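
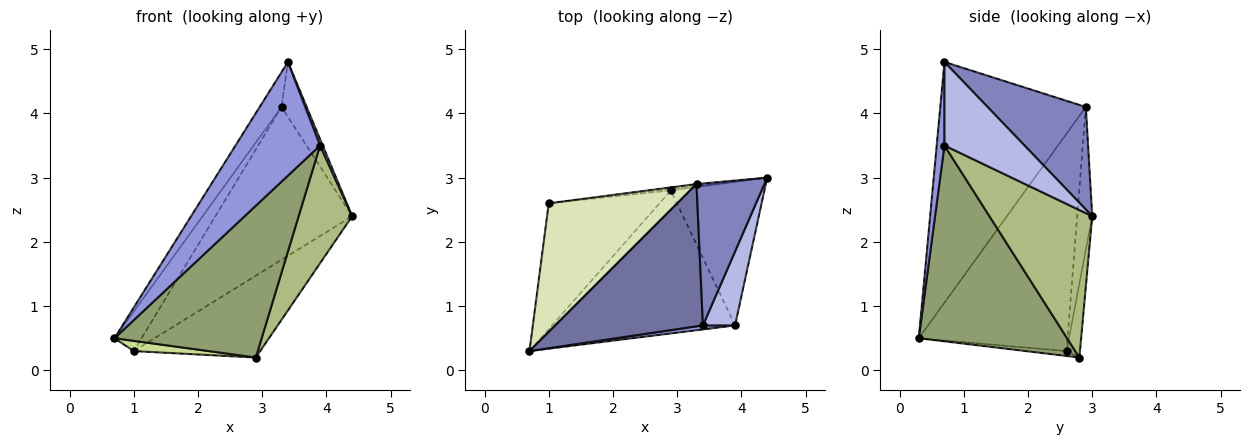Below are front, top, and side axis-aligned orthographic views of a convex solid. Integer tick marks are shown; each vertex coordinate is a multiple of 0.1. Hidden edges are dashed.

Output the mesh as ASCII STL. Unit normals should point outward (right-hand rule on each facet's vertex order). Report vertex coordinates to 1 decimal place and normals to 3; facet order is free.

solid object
 facet normal -0.845 0.127 0.519
  outer loop
   vertex 3.3 2.9 4.1
   vertex 0.7 0.3 0.5
   vertex 3.4 0.7 4.8
  endloop
 endfacet
 facet normal 0.815 0.209 0.540
  outer loop
   vertex 3.3 2.9 4.1
   vertex 3.4 0.7 4.8
   vertex 4.4 3.0 2.4
  endloop
 endfacet
 facet normal 0.091 -0.995 0.035
  outer loop
   vertex 3.9 0.7 3.5
   vertex 3.4 0.7 4.8
   vertex 0.7 0.3 0.5
  endloop
 endfacet
 facet normal 0.933 -0.031 0.359
  outer loop
   vertex 3.9 0.7 3.5
   vertex 4.4 3.0 2.4
   vertex 3.4 0.7 4.8
  endloop
 endfacet
 facet normal 0.592 -0.587 -0.553
  outer loop
   vertex 3.9 0.7 3.5
   vertex 0.7 0.3 0.5
   vertex 2.9 2.8 0.2
  endloop
 endfacet
 facet normal 0.773 -0.403 -0.490
  outer loop
   vertex 3.9 0.7 3.5
   vertex 2.9 2.8 0.2
   vertex 4.4 3.0 2.4
  endloop
 endfacet
 facet normal -0.044 -0.081 -0.996
  outer loop
   vertex 1.0 2.6 0.3
   vertex 2.9 2.8 0.2
   vertex 0.7 0.3 0.5
  endloop
 endfacet
 facet normal -0.851 0.155 0.503
  outer loop
   vertex 1.0 2.6 0.3
   vertex 0.7 0.3 0.5
   vertex 3.3 2.9 4.1
  endloop
 endfacet
 facet normal -0.106 0.994 -0.018
  outer loop
   vertex 1.0 2.6 0.3
   vertex 4.4 3.0 2.4
   vertex 2.9 2.8 0.2
  endloop
 endfacet
 facet normal -0.109 0.994 -0.012
  outer loop
   vertex 1.0 2.6 0.3
   vertex 3.3 2.9 4.1
   vertex 4.4 3.0 2.4
  endloop
 endfacet
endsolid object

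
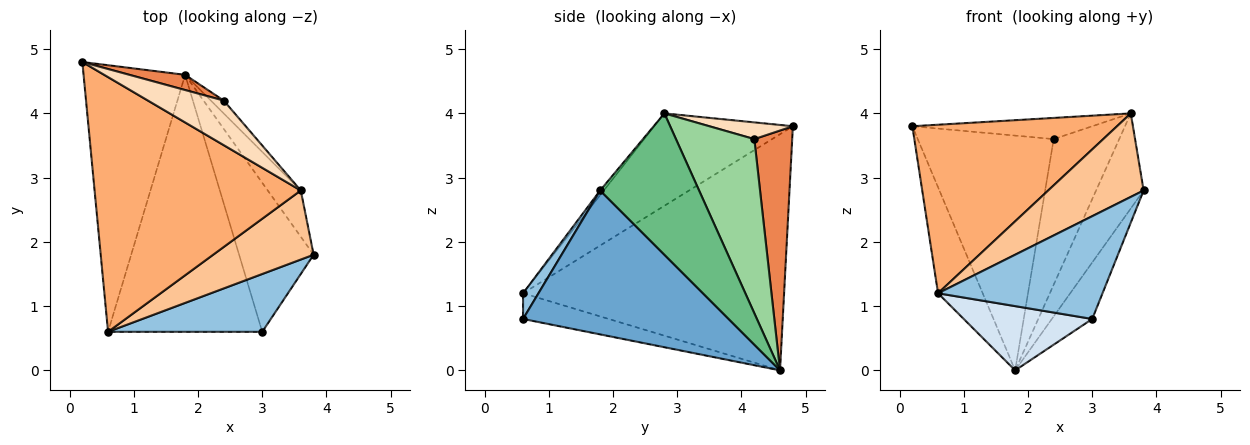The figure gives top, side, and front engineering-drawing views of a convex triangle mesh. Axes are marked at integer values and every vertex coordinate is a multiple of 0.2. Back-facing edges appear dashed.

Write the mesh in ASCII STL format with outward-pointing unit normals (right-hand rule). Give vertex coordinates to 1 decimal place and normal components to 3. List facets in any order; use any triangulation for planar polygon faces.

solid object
 facet normal 0.875 0.172 -0.453
  outer loop
   vertex 1.8 4.6 0.0
   vertex 3.8 1.8 2.8
   vertex 3.0 0.6 0.8
  endloop
 endfacet
 facet normal 0.081 -0.869 0.489
  outer loop
   vertex 0.6 0.6 1.2
   vertex 3.0 0.6 0.8
   vertex 3.8 1.8 2.8
  endloop
 endfacet
 facet normal -0.908 0.155 -0.390
  outer loop
   vertex 0.6 0.6 1.2
   vertex 0.2 4.8 3.8
   vertex 1.8 4.6 0.0
  endloop
 endfacet
 facet normal -0.160 -0.239 -0.958
  outer loop
   vertex 0.6 0.6 1.2
   vertex 1.8 4.6 0.0
   vertex 3.0 0.6 0.8
  endloop
 endfacet
 facet normal 0.268 0.961 0.062
  outer loop
   vertex 2.4 4.2 3.6
   vertex 1.8 4.6 0.0
   vertex 0.2 4.8 3.8
  endloop
 endfacet
 facet normal -0.350 -0.517 0.781
  outer loop
   vertex 3.6 2.8 4.0
   vertex 0.2 4.8 3.8
   vertex 0.6 0.6 1.2
  endloop
 endfacet
 facet normal -0.030 -0.770 0.637
  outer loop
   vertex 3.6 2.8 4.0
   vertex 0.6 0.6 1.2
   vertex 3.8 1.8 2.8
  endloop
 endfacet
 facet normal 0.195 0.420 0.886
  outer loop
   vertex 3.6 2.8 4.0
   vertex 2.4 4.2 3.6
   vertex 0.2 4.8 3.8
  endloop
 endfacet
 facet normal 0.882 0.424 -0.206
  outer loop
   vertex 3.6 2.8 4.0
   vertex 3.8 1.8 2.8
   vertex 1.8 4.6 0.0
  endloop
 endfacet
 facet normal 0.766 0.640 -0.057
  outer loop
   vertex 3.6 2.8 4.0
   vertex 1.8 4.6 0.0
   vertex 2.4 4.2 3.6
  endloop
 endfacet
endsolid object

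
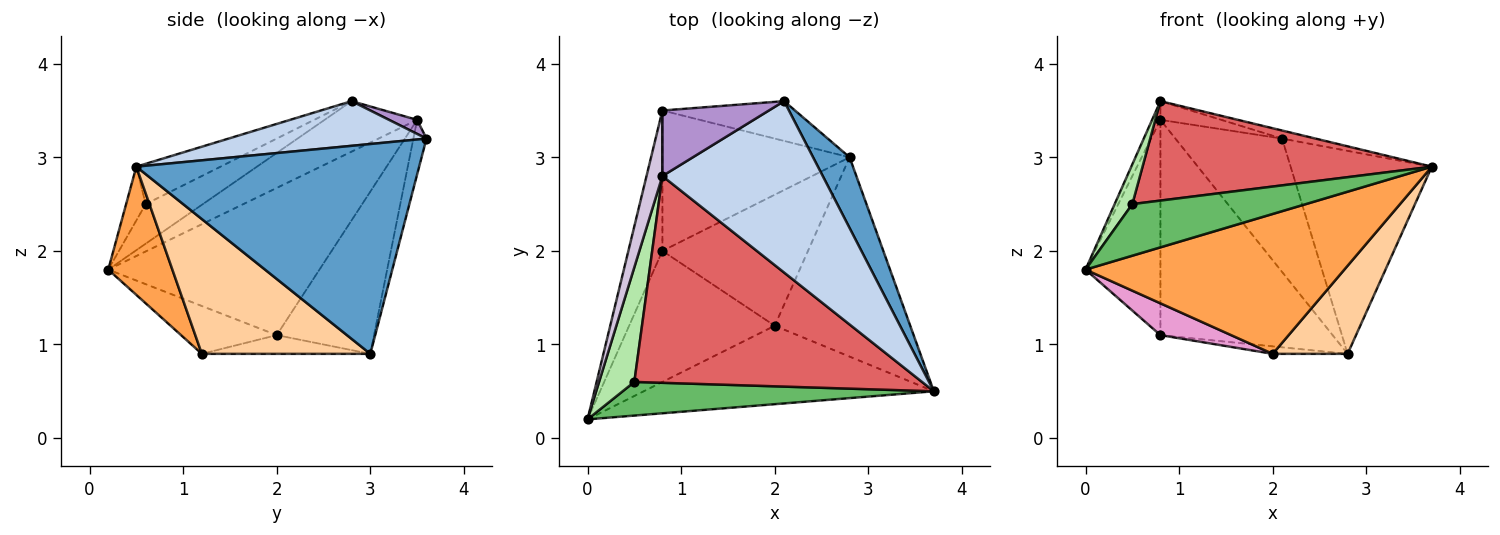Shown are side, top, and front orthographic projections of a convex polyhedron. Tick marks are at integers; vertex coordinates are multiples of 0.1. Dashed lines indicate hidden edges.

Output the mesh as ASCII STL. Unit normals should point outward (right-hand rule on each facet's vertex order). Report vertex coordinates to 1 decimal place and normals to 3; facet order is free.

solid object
 facet normal 0.884 0.441 0.154
  outer loop
   vertex 2.8 3.0 0.9
   vertex 2.1 3.6 3.2
   vertex 3.7 0.5 2.9
  endloop
 endfacet
 facet normal 0.268 0.045 0.962
  outer loop
   vertex 0.8 2.8 3.6
   vertex 3.7 0.5 2.9
   vertex 2.1 3.6 3.2
  endloop
 endfacet
 facet normal 0.211 -0.853 -0.478
  outer loop
   vertex 2.0 1.2 0.9
   vertex 3.7 0.5 2.9
   vertex 0.0 0.2 1.8
  endloop
 endfacet
 facet normal 0.673 -0.299 -0.677
  outer loop
   vertex 2.0 1.2 0.9
   vertex 2.8 3.0 0.9
   vertex 3.7 0.5 2.9
  endloop
 endfacet
 facet normal -0.094 -0.834 0.544
  outer loop
   vertex 0.5 0.6 2.5
   vertex 0.0 0.2 1.8
   vertex 3.7 0.5 2.9
  endloop
 endfacet
 facet normal -0.728 -0.225 0.648
  outer loop
   vertex 0.5 0.6 2.5
   vertex 0.8 2.8 3.6
   vertex 0.0 0.2 1.8
  endloop
 endfacet
 facet normal -0.125 -0.430 0.894
  outer loop
   vertex 0.5 0.6 2.5
   vertex 3.7 0.5 2.9
   vertex 0.8 2.8 3.6
  endloop
 endfacet
 facet normal -0.117 0.952 -0.284
  outer loop
   vertex 0.8 3.5 3.4
   vertex 2.1 3.6 3.2
   vertex 2.8 3.0 0.9
  endloop
 endfacet
 facet normal 0.126 0.273 0.954
  outer loop
   vertex 0.8 3.5 3.4
   vertex 0.8 2.8 3.6
   vertex 2.1 3.6 3.2
  endloop
 endfacet
 facet normal -0.950 0.085 0.299
  outer loop
   vertex 0.8 3.5 3.4
   vertex 0.0 0.2 1.8
   vertex 0.8 2.8 3.6
  endloop
 endfacet
 facet normal -0.921 0.326 -0.213
  outer loop
   vertex 0.8 2.0 1.1
   vertex 0.0 0.2 1.8
   vertex 0.8 3.5 3.4
  endloop
 endfacet
 facet normal -0.428 0.757 -0.494
  outer loop
   vertex 0.8 2.0 1.1
   vertex 0.8 3.5 3.4
   vertex 2.8 3.0 0.9
  endloop
 endfacet
 facet normal -0.304 -0.225 -0.926
  outer loop
   vertex 0.8 2.0 1.1
   vertex 2.0 1.2 0.9
   vertex 0.0 0.2 1.8
  endloop
 endfacet
 facet normal -0.127 0.057 -0.990
  outer loop
   vertex 0.8 2.0 1.1
   vertex 2.8 3.0 0.9
   vertex 2.0 1.2 0.9
  endloop
 endfacet
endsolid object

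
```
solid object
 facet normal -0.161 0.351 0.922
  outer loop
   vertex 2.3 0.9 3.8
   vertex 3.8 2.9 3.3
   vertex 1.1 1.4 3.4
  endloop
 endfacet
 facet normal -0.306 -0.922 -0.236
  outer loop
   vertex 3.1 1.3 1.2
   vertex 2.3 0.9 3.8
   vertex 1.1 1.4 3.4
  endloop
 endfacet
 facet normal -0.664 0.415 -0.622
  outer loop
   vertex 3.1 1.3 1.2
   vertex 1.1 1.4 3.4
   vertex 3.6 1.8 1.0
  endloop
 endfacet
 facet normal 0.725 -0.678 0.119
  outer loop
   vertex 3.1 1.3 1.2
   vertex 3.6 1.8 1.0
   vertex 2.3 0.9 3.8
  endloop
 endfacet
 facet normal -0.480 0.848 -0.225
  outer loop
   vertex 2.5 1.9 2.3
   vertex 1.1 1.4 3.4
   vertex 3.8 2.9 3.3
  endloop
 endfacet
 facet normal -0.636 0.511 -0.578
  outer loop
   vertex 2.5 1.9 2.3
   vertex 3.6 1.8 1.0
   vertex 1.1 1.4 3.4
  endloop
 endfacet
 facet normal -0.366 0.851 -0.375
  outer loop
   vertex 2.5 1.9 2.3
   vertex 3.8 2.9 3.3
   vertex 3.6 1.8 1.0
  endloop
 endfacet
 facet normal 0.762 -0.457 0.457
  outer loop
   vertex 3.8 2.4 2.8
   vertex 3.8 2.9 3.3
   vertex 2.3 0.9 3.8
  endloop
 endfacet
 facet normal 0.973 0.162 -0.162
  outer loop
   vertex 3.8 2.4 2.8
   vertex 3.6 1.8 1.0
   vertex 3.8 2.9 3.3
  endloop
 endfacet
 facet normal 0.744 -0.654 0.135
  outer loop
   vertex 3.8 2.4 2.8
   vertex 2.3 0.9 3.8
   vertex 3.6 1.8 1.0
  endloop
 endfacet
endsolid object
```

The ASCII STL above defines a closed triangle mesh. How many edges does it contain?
15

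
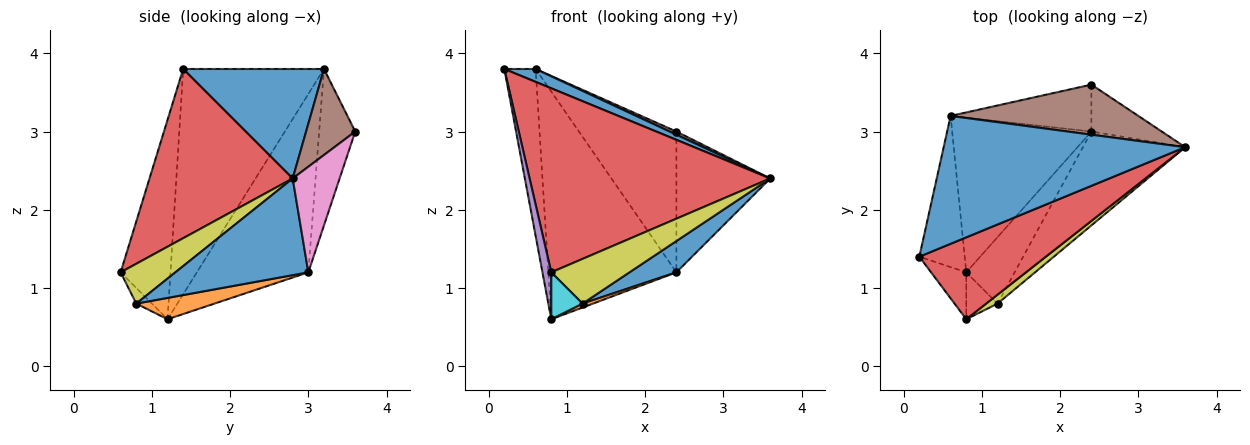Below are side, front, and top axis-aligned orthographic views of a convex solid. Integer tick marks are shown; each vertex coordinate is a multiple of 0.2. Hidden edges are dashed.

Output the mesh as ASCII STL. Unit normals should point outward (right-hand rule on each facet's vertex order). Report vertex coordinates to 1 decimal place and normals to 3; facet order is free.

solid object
 facet normal 0.411 -0.091 0.907
  outer loop
   vertex 0.6 3.2 3.8
   vertex 0.2 1.4 3.8
   vertex 3.6 2.8 2.4
  endloop
 endfacet
 facet normal -0.958 0.213 -0.193
  outer loop
   vertex 0.8 1.2 0.6
   vertex 0.2 1.4 3.8
   vertex 0.6 3.2 3.8
  endloop
 endfacet
 facet normal -0.584 0.671 -0.456
  outer loop
   vertex 2.4 3.0 1.2
   vertex 0.8 1.2 0.6
   vertex 0.6 3.2 3.8
  endloop
 endfacet
 facet normal 0.478 -0.803 0.357
  outer loop
   vertex 0.8 0.6 1.2
   vertex 3.6 2.8 2.4
   vertex 0.2 1.4 3.8
  endloop
 endfacet
 facet normal -0.970 -0.171 -0.171
  outer loop
   vertex 0.8 0.6 1.2
   vertex 0.2 1.4 3.8
   vertex 0.8 1.2 0.6
  endloop
 endfacet
 facet normal 0.416 -0.057 0.908
  outer loop
   vertex 2.4 3.6 3.0
   vertex 0.6 3.2 3.8
   vertex 3.6 2.8 2.4
  endloop
 endfacet
 facet normal 0.429 0.857 -0.286
  outer loop
   vertex 2.4 3.6 3.0
   vertex 3.6 2.8 2.4
   vertex 2.4 3.0 1.2
  endloop
 endfacet
 facet normal -0.331 0.895 -0.298
  outer loop
   vertex 2.4 3.6 3.0
   vertex 2.4 3.0 1.2
   vertex 0.6 3.2 3.8
  endloop
 endfacet
 facet normal 0.566 -0.808 0.162
  outer loop
   vertex 1.2 0.8 0.8
   vertex 3.6 2.8 2.4
   vertex 0.8 0.6 1.2
  endloop
 endfacet
 facet normal -0.333 -0.667 -0.667
  outer loop
   vertex 1.2 0.8 0.8
   vertex 0.8 0.6 1.2
   vertex 0.8 1.2 0.6
  endloop
 endfacet
 facet normal 0.667 -0.236 -0.707
  outer loop
   vertex 1.2 0.8 0.8
   vertex 2.4 3.0 1.2
   vertex 3.6 2.8 2.4
  endloop
 endfacet
 facet normal 0.403 -0.054 -0.914
  outer loop
   vertex 1.2 0.8 0.8
   vertex 0.8 1.2 0.6
   vertex 2.4 3.0 1.2
  endloop
 endfacet
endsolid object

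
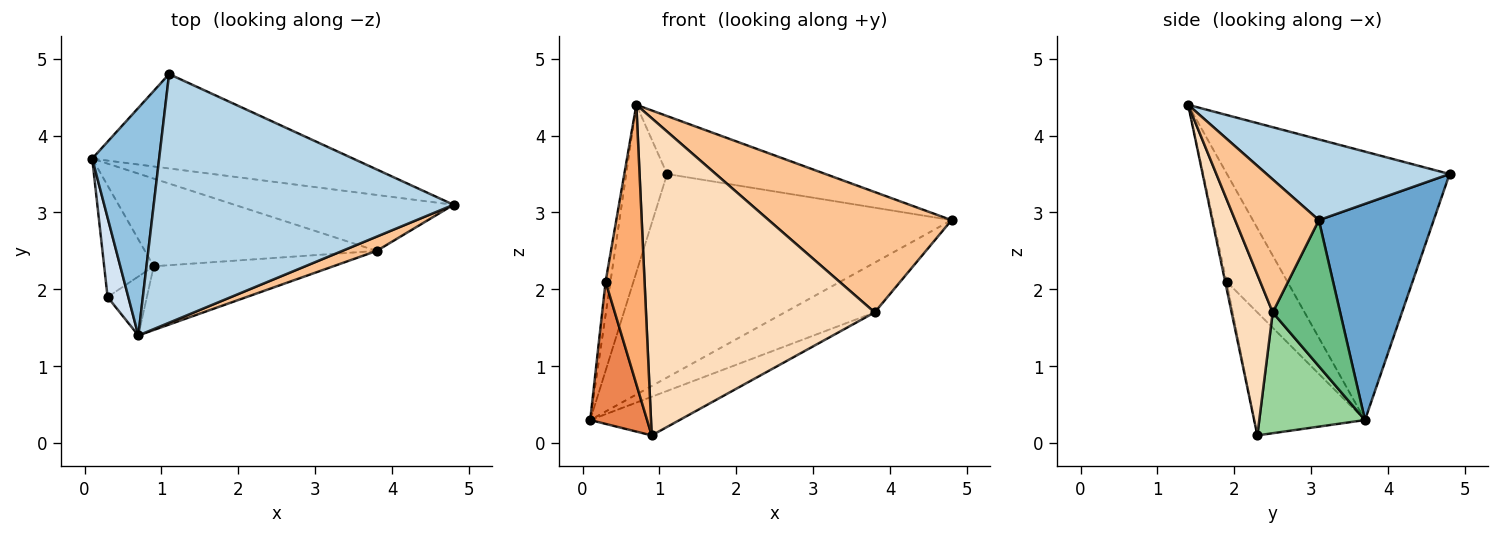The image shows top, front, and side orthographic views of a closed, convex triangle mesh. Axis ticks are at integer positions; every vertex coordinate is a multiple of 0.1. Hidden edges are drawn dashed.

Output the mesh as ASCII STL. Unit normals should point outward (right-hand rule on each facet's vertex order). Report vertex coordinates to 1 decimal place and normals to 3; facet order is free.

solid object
 facet normal 0.329 0.857 -0.397
  outer loop
   vertex 1.1 4.8 3.5
   vertex 4.8 3.1 2.9
   vertex 0.1 3.7 0.3
  endloop
 endfacet
 facet normal -0.955 0.175 0.238
  outer loop
   vertex 1.1 4.8 3.5
   vertex 0.1 3.7 0.3
   vertex 0.7 1.4 4.4
  endloop
 endfacet
 facet normal 0.254 0.220 0.942
  outer loop
   vertex 1.1 4.8 3.5
   vertex 0.7 1.4 4.4
   vertex 4.8 3.1 2.9
  endloop
 endfacet
 facet normal -0.979 0.079 0.187
  outer loop
   vertex 0.3 1.9 2.1
   vertex 0.7 1.4 4.4
   vertex 0.1 3.7 0.3
  endloop
 endfacet
 facet normal -0.837 -0.430 -0.337
  outer loop
   vertex 0.3 1.9 2.1
   vertex 0.1 3.7 0.3
   vertex 0.9 2.3 0.1
  endloop
 endfacet
 facet normal -0.036 -0.978 -0.206
  outer loop
   vertex 0.3 1.9 2.1
   vertex 0.9 2.3 0.1
   vertex 0.7 1.4 4.4
  endloop
 endfacet
 facet normal 0.414 -0.904 0.107
  outer loop
   vertex 3.8 2.5 1.7
   vertex 4.8 3.1 2.9
   vertex 0.7 1.4 4.4
  endloop
 endfacet
 facet normal 0.174 -0.966 -0.194
  outer loop
   vertex 3.8 2.5 1.7
   vertex 0.7 1.4 4.4
   vertex 0.9 2.3 0.1
  endloop
 endfacet
 facet normal 0.446 0.595 -0.669
  outer loop
   vertex 3.8 2.5 1.7
   vertex 0.1 3.7 0.3
   vertex 4.8 3.1 2.9
  endloop
 endfacet
 facet normal 0.431 0.364 -0.826
  outer loop
   vertex 3.8 2.5 1.7
   vertex 0.9 2.3 0.1
   vertex 0.1 3.7 0.3
  endloop
 endfacet
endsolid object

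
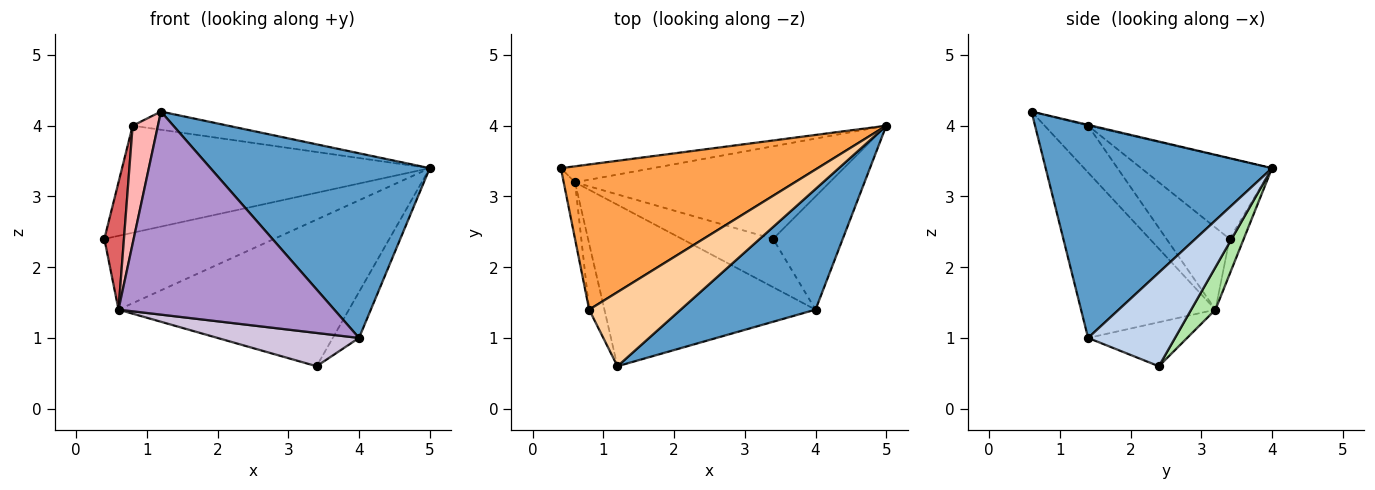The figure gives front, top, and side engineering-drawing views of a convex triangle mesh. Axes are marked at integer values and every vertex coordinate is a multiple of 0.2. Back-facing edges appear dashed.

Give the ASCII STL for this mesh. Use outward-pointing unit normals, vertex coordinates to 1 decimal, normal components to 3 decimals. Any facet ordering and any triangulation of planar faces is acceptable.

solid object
 facet normal 0.654 -0.633 0.414
  outer loop
   vertex 4.0 1.4 1.0
   vertex 5.0 4.0 3.4
   vertex 1.2 0.6 4.2
  endloop
 endfacet
 facet normal 0.780 0.236 -0.580
  outer loop
   vertex 4.0 1.4 1.0
   vertex 3.4 2.4 0.6
   vertex 5.0 4.0 3.4
  endloop
 endfacet
 facet normal -0.245 0.575 0.780
  outer loop
   vertex 0.8 1.4 4.0
   vertex 5.0 4.0 3.4
   vertex 0.4 3.4 2.4
  endloop
 endfacet
 facet normal -0.009 0.238 0.971
  outer loop
   vertex 0.8 1.4 4.0
   vertex 1.2 0.6 4.2
   vertex 5.0 4.0 3.4
  endloop
 endfacet
 facet normal -0.081 0.974 -0.211
  outer loop
   vertex 0.6 3.2 1.4
   vertex 0.4 3.4 2.4
   vertex 5.0 4.0 3.4
  endloop
 endfacet
 facet normal 0.089 0.842 -0.532
  outer loop
   vertex 0.6 3.2 1.4
   vertex 5.0 4.0 3.4
   vertex 3.4 2.4 0.6
  endloop
 endfacet
 facet normal -0.947 -0.294 -0.131
  outer loop
   vertex 0.6 3.2 1.4
   vertex 0.8 1.4 4.0
   vertex 0.4 3.4 2.4
  endloop
 endfacet
 facet normal -0.832 -0.484 -0.271
  outer loop
   vertex 0.6 3.2 1.4
   vertex 1.2 0.6 4.2
   vertex 0.8 1.4 4.0
  endloop
 endfacet
 facet normal -0.438 -0.704 -0.559
  outer loop
   vertex 0.6 3.2 1.4
   vertex 4.0 1.4 1.0
   vertex 1.2 0.6 4.2
  endloop
 endfacet
 facet normal -0.369 -0.528 -0.765
  outer loop
   vertex 0.6 3.2 1.4
   vertex 3.4 2.4 0.6
   vertex 4.0 1.4 1.0
  endloop
 endfacet
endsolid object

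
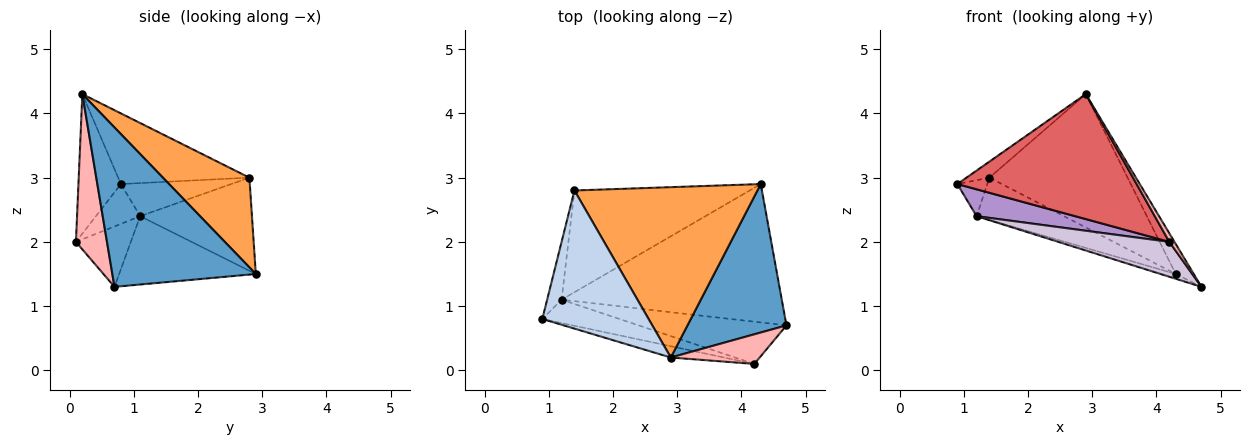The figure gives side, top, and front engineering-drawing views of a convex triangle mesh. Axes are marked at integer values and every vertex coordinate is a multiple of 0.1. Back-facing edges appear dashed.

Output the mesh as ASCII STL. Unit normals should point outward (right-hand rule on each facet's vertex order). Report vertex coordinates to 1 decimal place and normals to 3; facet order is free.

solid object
 facet normal 0.845 0.106 0.525
  outer loop
   vertex 2.9 0.2 4.3
   vertex 4.7 0.7 1.3
   vertex 4.3 2.9 1.5
  endloop
 endfacet
 facet normal -0.551 0.096 0.829
  outer loop
   vertex 1.4 2.8 3.0
   vertex 0.9 0.8 2.9
   vertex 2.9 0.2 4.3
  endloop
 endfacet
 facet normal 0.360 0.575 0.735
  outer loop
   vertex 1.4 2.8 3.0
   vertex 2.9 0.2 4.3
   vertex 4.3 2.9 1.5
  endloop
 endfacet
 facet normal -0.296 0.033 -0.955
  outer loop
   vertex 1.2 1.1 2.4
   vertex 4.3 2.9 1.5
   vertex 4.7 0.7 1.3
  endloop
 endfacet
 facet normal -0.889 0.242 -0.388
  outer loop
   vertex 1.2 1.1 2.4
   vertex 0.9 0.8 2.9
   vertex 1.4 2.8 3.0
  endloop
 endfacet
 facet normal -0.441 0.344 -0.829
  outer loop
   vertex 1.2 1.1 2.4
   vertex 1.4 2.8 3.0
   vertex 4.3 2.9 1.5
  endloop
 endfacet
 facet normal -0.230 -0.969 -0.088
  outer loop
   vertex 4.2 0.1 2.0
   vertex 2.9 0.2 4.3
   vertex 0.9 0.8 2.9
  endloop
 endfacet
 facet normal 0.859 -0.142 0.492
  outer loop
   vertex 4.2 0.1 2.0
   vertex 4.7 0.7 1.3
   vertex 2.9 0.2 4.3
  endloop
 endfacet
 facet normal -0.321 -0.715 -0.621
  outer loop
   vertex 4.2 0.1 2.0
   vertex 0.9 0.8 2.9
   vertex 1.2 1.1 2.4
  endloop
 endfacet
 facet normal -0.301 -0.607 -0.735
  outer loop
   vertex 4.2 0.1 2.0
   vertex 1.2 1.1 2.4
   vertex 4.7 0.7 1.3
  endloop
 endfacet
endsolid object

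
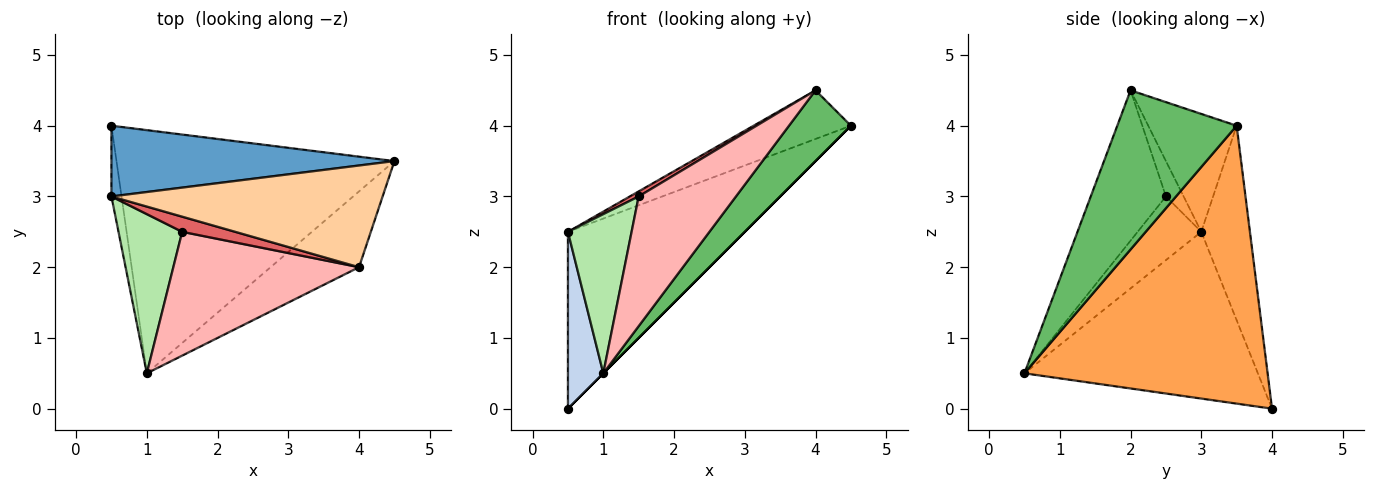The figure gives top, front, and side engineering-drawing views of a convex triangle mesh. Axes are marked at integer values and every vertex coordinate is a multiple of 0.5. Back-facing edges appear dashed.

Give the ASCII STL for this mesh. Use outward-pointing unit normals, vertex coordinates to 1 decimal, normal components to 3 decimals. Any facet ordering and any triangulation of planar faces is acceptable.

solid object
 facet normal -0.247 0.900 0.360
  outer loop
   vertex 0.5 4.0 0.0
   vertex 0.5 3.0 2.5
   vertex 4.5 3.5 4.0
  endloop
 endfacet
 facet normal -0.987 -0.150 -0.060
  outer loop
   vertex 0.5 4.0 0.0
   vertex 1.0 0.5 0.5
   vertex 0.5 3.0 2.5
  endloop
 endfacet
 facet normal 0.707 0.000 -0.707
  outer loop
   vertex 0.5 4.0 0.0
   vertex 4.5 3.5 4.0
   vertex 1.0 0.5 0.5
  endloop
 endfacet
 facet normal -0.365 0.402 0.840
  outer loop
   vertex 4.0 2.0 4.5
   vertex 4.5 3.5 4.0
   vertex 0.5 3.0 2.5
  endloop
 endfacet
 facet normal 0.796 -0.413 -0.442
  outer loop
   vertex 4.0 2.0 4.5
   vertex 1.0 0.5 0.5
   vertex 4.5 3.5 4.0
  endloop
 endfacet
 facet normal -0.577 -0.577 0.577
  outer loop
   vertex 1.5 2.5 3.0
   vertex 0.5 3.0 2.5
   vertex 1.0 0.5 0.5
  endloop
 endfacet
 facet normal -0.535 -0.267 0.802
  outer loop
   vertex 1.5 2.5 3.0
   vertex 4.0 2.0 4.5
   vertex 0.5 3.0 2.5
  endloop
 endfacet
 facet normal -0.488 -0.631 0.603
  outer loop
   vertex 1.5 2.5 3.0
   vertex 1.0 0.5 0.5
   vertex 4.0 2.0 4.5
  endloop
 endfacet
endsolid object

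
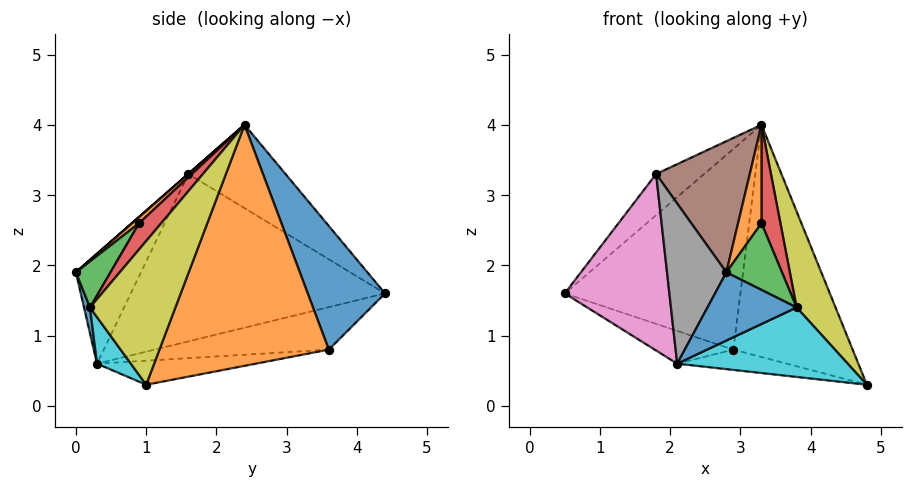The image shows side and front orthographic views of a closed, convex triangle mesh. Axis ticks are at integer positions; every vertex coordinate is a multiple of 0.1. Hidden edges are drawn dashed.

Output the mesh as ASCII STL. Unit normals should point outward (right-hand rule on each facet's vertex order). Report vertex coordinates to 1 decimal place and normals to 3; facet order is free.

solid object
 facet normal 0.387 0.878 0.281
  outer loop
   vertex 2.9 3.6 0.8
   vertex 0.5 4.4 1.6
   vertex 3.3 2.4 4.0
  endloop
 endfacet
 facet normal 0.812 0.572 0.113
  outer loop
   vertex 2.9 3.6 0.8
   vertex 3.3 2.4 4.0
   vertex 4.8 1.0 0.3
  endloop
 endfacet
 facet normal -0.276 0.125 -0.953
  outer loop
   vertex 2.9 3.6 0.8
   vertex 2.1 0.3 0.6
   vertex 0.5 4.4 1.6
  endloop
 endfacet
 facet normal -0.134 0.092 -0.987
  outer loop
   vertex 2.9 3.6 0.8
   vertex 4.8 1.0 0.3
   vertex 2.1 0.3 0.6
  endloop
 endfacet
 facet normal -0.517 0.256 0.817
  outer loop
   vertex 1.8 1.6 3.3
   vertex 3.3 2.4 4.0
   vertex 0.5 4.4 1.6
  endloop
 endfacet
 facet normal 0.000 -0.659 0.753
  outer loop
   vertex 1.8 1.6 3.3
   vertex 2.8 0.0 1.9
   vertex 3.3 2.4 4.0
  endloop
 endfacet
 facet normal -0.922 -0.379 0.080
  outer loop
   vertex 1.8 1.6 3.3
   vertex 0.5 4.4 1.6
   vertex 2.1 0.3 0.6
  endloop
 endfacet
 facet normal -0.718 -0.655 0.236
  outer loop
   vertex 1.8 1.6 3.3
   vertex 2.1 0.3 0.6
   vertex 2.8 0.0 1.9
  endloop
 endfacet
 facet normal 0.805 -0.367 0.465
  outer loop
   vertex 3.8 0.2 1.4
   vertex 4.8 1.0 0.3
   vertex 3.3 2.4 4.0
  endloop
 endfacet
 facet normal 0.172 -0.864 -0.473
  outer loop
   vertex 3.8 0.2 1.4
   vertex 2.1 0.3 0.6
   vertex 4.8 1.0 0.3
  endloop
 endfacet
 facet normal 0.064 -0.964 -0.257
  outer loop
   vertex 3.8 0.2 1.4
   vertex 2.8 0.0 1.9
   vertex 2.1 0.3 0.6
  endloop
 endfacet
 facet normal 0.201 -0.668 0.716
  outer loop
   vertex 3.3 0.9 2.6
   vertex 3.3 2.4 4.0
   vertex 2.8 0.0 1.9
  endloop
 endfacet
 facet normal 0.429 -0.691 0.582
  outer loop
   vertex 3.3 0.9 2.6
   vertex 2.8 0.0 1.9
   vertex 3.8 0.2 1.4
  endloop
 endfacet
 facet normal 0.624 -0.533 0.571
  outer loop
   vertex 3.3 0.9 2.6
   vertex 3.8 0.2 1.4
   vertex 3.3 2.4 4.0
  endloop
 endfacet
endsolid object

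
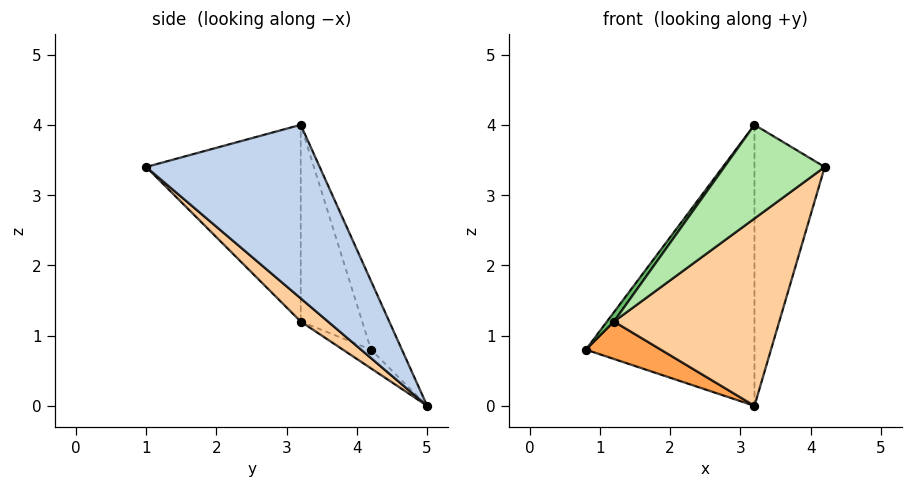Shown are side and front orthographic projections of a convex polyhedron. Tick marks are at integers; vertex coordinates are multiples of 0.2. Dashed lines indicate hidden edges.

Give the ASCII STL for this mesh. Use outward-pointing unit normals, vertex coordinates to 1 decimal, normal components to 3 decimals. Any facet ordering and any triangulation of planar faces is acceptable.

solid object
 facet normal -0.165 0.899 0.405
  outer loop
   vertex 3.2 3.2 4.0
   vertex 3.2 5.0 0.0
   vertex 0.8 4.2 0.8
  endloop
 endfacet
 facet normal 0.914 0.370 0.167
  outer loop
   vertex 3.2 3.2 4.0
   vertex 4.2 1.0 3.4
   vertex 3.2 5.0 0.0
  endloop
 endfacet
 facet normal -0.158 -0.420 -0.894
  outer loop
   vertex 1.2 3.2 1.2
   vertex 0.8 4.2 0.8
   vertex 3.2 5.0 0.0
  endloop
 endfacet
 facet normal 0.104 -0.629 -0.770
  outer loop
   vertex 1.2 3.2 1.2
   vertex 3.2 5.0 0.0
   vertex 4.2 1.0 3.4
  endloop
 endfacet
 facet normal -0.810 -0.093 0.579
  outer loop
   vertex 1.2 3.2 1.2
   vertex 3.2 3.2 4.0
   vertex 0.8 4.2 0.8
  endloop
 endfacet
 facet normal -0.719 -0.467 0.514
  outer loop
   vertex 1.2 3.2 1.2
   vertex 4.2 1.0 3.4
   vertex 3.2 3.2 4.0
  endloop
 endfacet
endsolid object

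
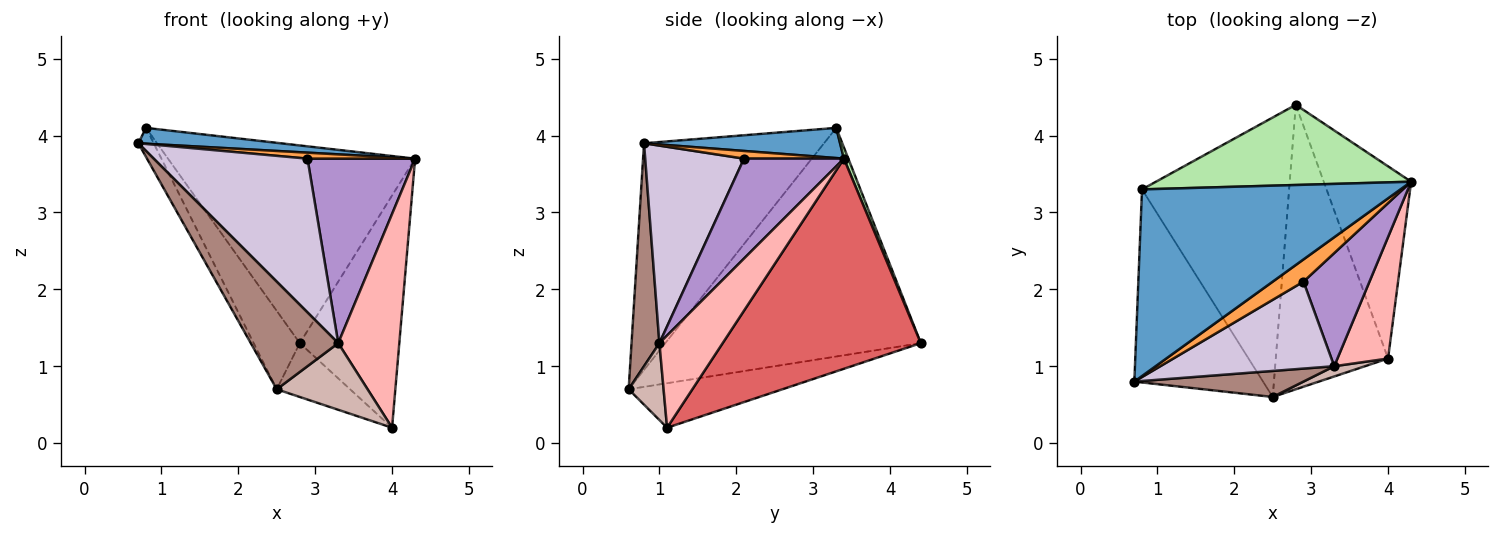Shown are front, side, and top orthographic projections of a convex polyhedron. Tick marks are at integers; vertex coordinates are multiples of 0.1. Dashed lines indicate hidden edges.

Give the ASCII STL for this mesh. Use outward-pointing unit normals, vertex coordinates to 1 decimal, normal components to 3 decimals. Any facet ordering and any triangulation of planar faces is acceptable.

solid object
 facet normal 0.116 -0.084 0.990
  outer loop
   vertex 0.8 3.3 4.1
   vertex 0.7 0.8 3.9
   vertex 4.3 3.4 3.7
  endloop
 endfacet
 facet normal -0.867 0.074 -0.492
  outer loop
   vertex 2.5 0.6 0.7
   vertex 0.7 0.8 3.9
   vertex 0.8 3.3 4.1
  endloop
 endfacet
 facet normal 0.235 -0.253 0.939
  outer loop
   vertex 2.9 2.1 3.7
   vertex 4.3 3.4 3.7
   vertex 0.7 0.8 3.9
  endloop
 endfacet
 facet normal -0.831 0.150 -0.535
  outer loop
   vertex 2.8 4.4 1.3
   vertex 2.5 0.6 0.7
   vertex 0.8 3.3 4.1
  endloop
 endfacet
 facet normal -0.363 0.173 -0.916
  outer loop
   vertex 2.8 4.4 1.3
   vertex 4.0 1.1 0.2
   vertex 2.5 0.6 0.7
  endloop
 endfacet
 facet normal 0.016 0.927 0.376
  outer loop
   vertex 2.8 4.4 1.3
   vertex 0.8 3.3 4.1
   vertex 4.3 3.4 3.7
  endloop
 endfacet
 facet normal 0.838 0.421 -0.348
  outer loop
   vertex 2.8 4.4 1.3
   vertex 4.3 3.4 3.7
   vertex 4.0 1.1 0.2
  endloop
 endfacet
 facet normal 0.669 -0.646 0.367
  outer loop
   vertex 3.3 1.0 1.3
   vertex 4.0 1.1 0.2
   vertex 4.3 3.4 3.7
  endloop
 endfacet
 facet normal 0.621 -0.668 0.410
  outer loop
   vertex 3.3 1.0 1.3
   vertex 4.3 3.4 3.7
   vertex 2.9 2.1 3.7
  endloop
 endfacet
 facet normal 0.488 -0.760 0.430
  outer loop
   vertex 3.3 1.0 1.3
   vertex 2.9 2.1 3.7
   vertex 0.7 0.8 3.9
  endloop
 endfacet
 facet normal 0.296 -0.928 0.224
  outer loop
   vertex 3.3 1.0 1.3
   vertex 0.7 0.8 3.9
   vertex 2.5 0.6 0.7
  endloop
 endfacet
 facet normal 0.355 -0.924 0.142
  outer loop
   vertex 3.3 1.0 1.3
   vertex 2.5 0.6 0.7
   vertex 4.0 1.1 0.2
  endloop
 endfacet
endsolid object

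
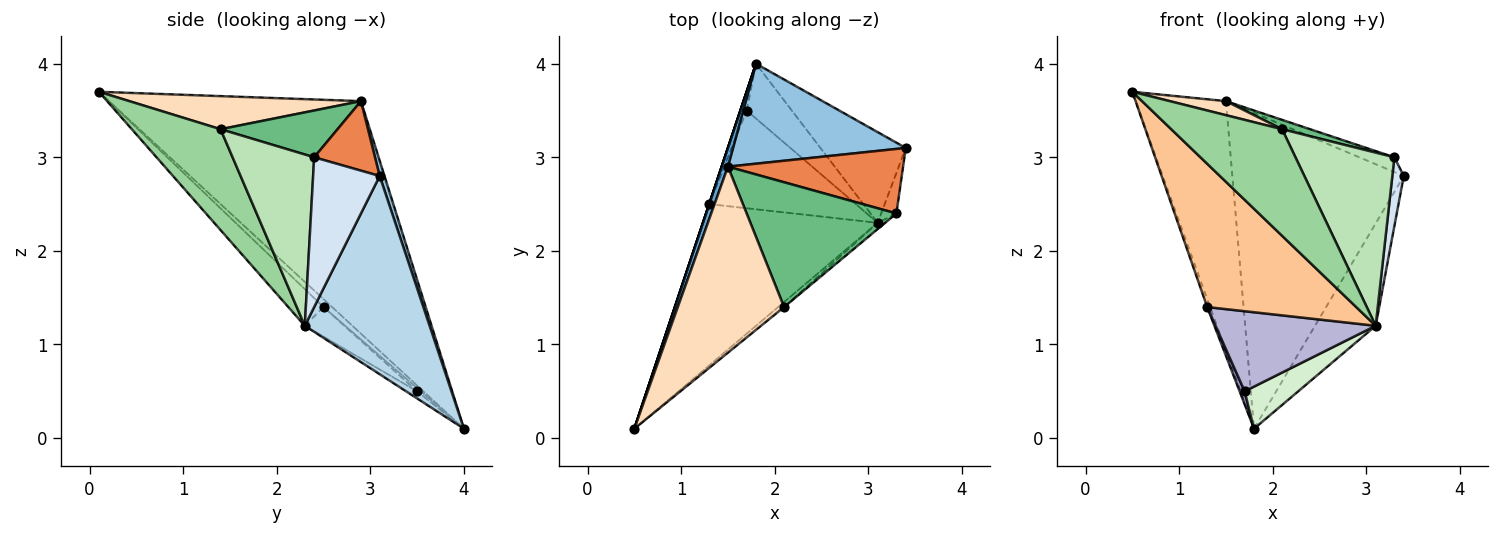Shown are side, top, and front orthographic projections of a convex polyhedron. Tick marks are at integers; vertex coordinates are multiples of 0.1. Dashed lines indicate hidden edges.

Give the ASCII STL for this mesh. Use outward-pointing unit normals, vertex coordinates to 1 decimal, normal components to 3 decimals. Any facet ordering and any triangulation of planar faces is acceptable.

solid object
 facet normal -0.941 0.337 0.025
  outer loop
   vertex 1.5 2.9 3.6
   vertex 1.8 4.0 0.1
   vertex 0.5 0.1 3.7
  endloop
 endfacet
 facet normal 0.027 0.953 0.302
  outer loop
   vertex 1.5 2.9 3.6
   vertex 3.4 3.1 2.8
   vertex 1.8 4.0 0.1
  endloop
 endfacet
 facet normal 0.839 0.408 -0.361
  outer loop
   vertex 3.1 2.3 1.2
   vertex 1.8 4.0 0.1
   vertex 3.4 3.1 2.8
  endloop
 endfacet
 facet normal 0.981 -0.169 -0.100
  outer loop
   vertex 3.3 2.4 3.0
   vertex 3.1 2.3 1.2
   vertex 3.4 3.1 2.8
  endloop
 endfacet
 facet normal 0.361 0.208 0.909
  outer loop
   vertex 3.3 2.4 3.0
   vertex 3.4 3.1 2.8
   vertex 1.5 2.9 3.6
  endloop
 endfacet
 facet normal -0.949 0.316 0.000
  outer loop
   vertex 1.3 2.5 1.4
   vertex 0.5 0.1 3.7
   vertex 1.8 4.0 0.1
  endloop
 endfacet
 facet normal -0.155 -0.656 -0.739
  outer loop
   vertex 1.3 2.5 1.4
   vertex 3.1 2.3 1.2
   vertex 0.5 0.1 3.7
  endloop
 endfacet
 facet normal 0.296 -0.072 0.952
  outer loop
   vertex 2.1 1.4 3.3
   vertex 1.5 2.9 3.6
   vertex 0.5 0.1 3.7
  endloop
 endfacet
 facet normal 0.298 -0.071 0.952
  outer loop
   vertex 2.1 1.4 3.3
   vertex 3.3 2.4 3.0
   vertex 1.5 2.9 3.6
  endloop
 endfacet
 facet normal 0.625 -0.780 -0.037
  outer loop
   vertex 2.1 1.4 3.3
   vertex 0.5 0.1 3.7
   vertex 3.1 2.3 1.2
  endloop
 endfacet
 facet normal 0.636 -0.771 -0.028
  outer loop
   vertex 2.1 1.4 3.3
   vertex 3.1 2.3 1.2
   vertex 3.3 2.4 3.0
  endloop
 endfacet
 facet normal -0.125 -0.604 -0.787
  outer loop
   vertex 1.7 3.5 0.5
   vertex 1.8 4.0 0.1
   vertex 3.1 2.3 1.2
  endloop
 endfacet
 facet normal -0.379 -0.531 -0.758
  outer loop
   vertex 1.7 3.5 0.5
   vertex 1.3 2.5 1.4
   vertex 1.8 4.0 0.1
  endloop
 endfacet
 facet normal -0.154 -0.626 -0.764
  outer loop
   vertex 1.7 3.5 0.5
   vertex 3.1 2.3 1.2
   vertex 1.3 2.5 1.4
  endloop
 endfacet
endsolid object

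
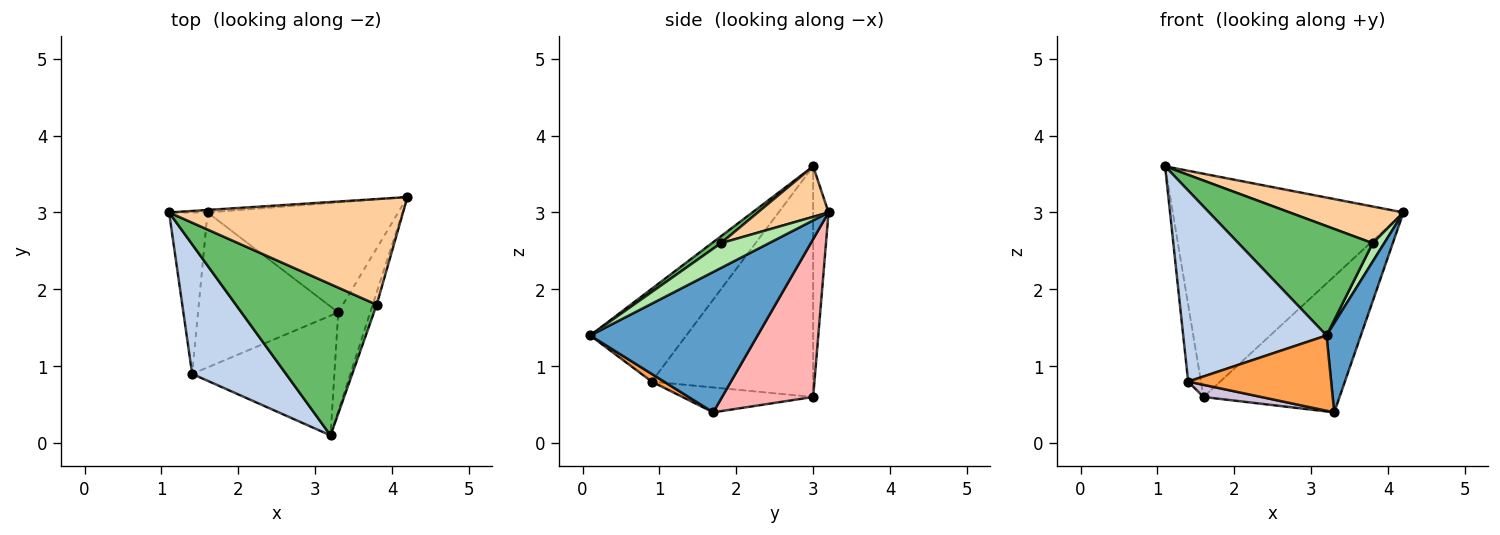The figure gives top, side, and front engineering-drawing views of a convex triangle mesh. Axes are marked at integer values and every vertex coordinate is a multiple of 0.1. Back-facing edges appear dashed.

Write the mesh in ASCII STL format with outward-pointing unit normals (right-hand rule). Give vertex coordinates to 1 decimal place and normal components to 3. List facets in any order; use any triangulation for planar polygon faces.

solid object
 facet normal 0.956 -0.196 -0.218
  outer loop
   vertex 3.3 1.7 0.4
   vertex 4.2 3.2 3.0
   vertex 3.2 0.1 1.4
  endloop
 endfacet
 facet normal -0.485 -0.724 0.491
  outer loop
   vertex 1.4 0.9 0.8
   vertex 3.2 0.1 1.4
   vertex 1.1 3.0 3.6
  endloop
 endfacet
 facet normal 0.046 -0.531 -0.846
  outer loop
   vertex 1.4 0.9 0.8
   vertex 3.3 1.7 0.4
   vertex 3.2 0.1 1.4
  endloop
 endfacet
 facet normal 0.200 -0.322 0.926
  outer loop
   vertex 3.8 1.8 2.6
   vertex 4.2 3.2 3.0
   vertex 1.1 3.0 3.6
  endloop
 endfacet
 facet normal 0.040 -0.586 0.810
  outer loop
   vertex 3.8 1.8 2.6
   vertex 1.1 3.0 3.6
   vertex 3.2 0.1 1.4
  endloop
 endfacet
 facet normal 0.961 -0.231 -0.154
  outer loop
   vertex 3.8 1.8 2.6
   vertex 3.2 0.1 1.4
   vertex 4.2 3.2 3.0
  endloop
 endfacet
 facet normal -0.067 0.998 -0.011
  outer loop
   vertex 1.6 3.0 0.6
   vertex 1.1 3.0 3.6
   vertex 4.2 3.2 3.0
  endloop
 endfacet
 facet normal 0.462 0.690 -0.558
  outer loop
   vertex 1.6 3.0 0.6
   vertex 4.2 3.2 3.0
   vertex 3.3 1.7 0.4
  endloop
 endfacet
 facet normal -0.983 0.078 -0.164
  outer loop
   vertex 1.6 3.0 0.6
   vertex 1.4 0.9 0.8
   vertex 1.1 3.0 3.6
  endloop
 endfacet
 facet normal -0.174 -0.077 -0.982
  outer loop
   vertex 1.6 3.0 0.6
   vertex 3.3 1.7 0.4
   vertex 1.4 0.9 0.8
  endloop
 endfacet
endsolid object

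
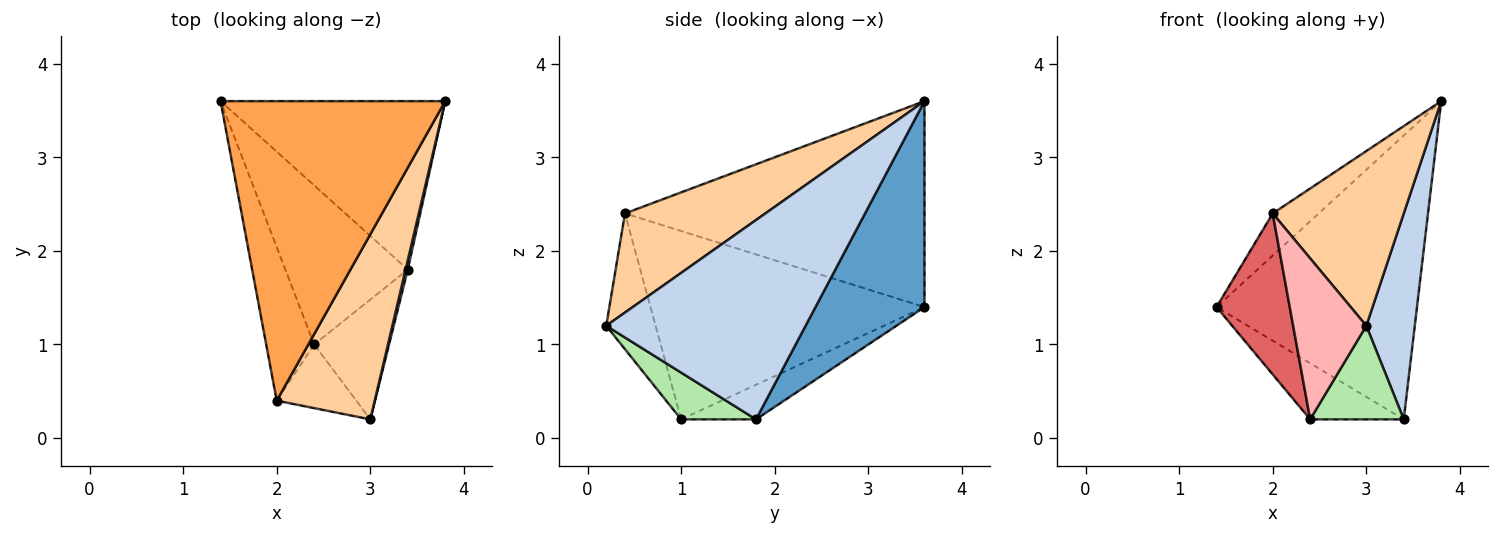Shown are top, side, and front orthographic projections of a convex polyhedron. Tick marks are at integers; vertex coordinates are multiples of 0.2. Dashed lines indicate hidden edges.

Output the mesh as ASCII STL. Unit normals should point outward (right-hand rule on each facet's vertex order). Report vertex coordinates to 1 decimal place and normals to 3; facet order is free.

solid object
 facet normal 0.424 0.779 -0.462
  outer loop
   vertex 3.4 1.8 0.2
   vertex 1.4 3.6 1.4
   vertex 3.8 3.6 3.6
  endloop
 endfacet
 facet normal 0.972 -0.236 0.011
  outer loop
   vertex 3.4 1.8 0.2
   vertex 3.8 3.6 3.6
   vertex 3.0 0.2 1.2
  endloop
 endfacet
 facet normal -0.672 0.103 0.733
  outer loop
   vertex 2.0 0.4 2.4
   vertex 3.8 3.6 3.6
   vertex 1.4 3.6 1.4
  endloop
 endfacet
 facet normal 0.592 -0.553 0.586
  outer loop
   vertex 2.0 0.4 2.4
   vertex 3.0 0.2 1.2
   vertex 3.8 3.6 3.6
  endloop
 endfacet
 facet normal -0.257 0.322 -0.911
  outer loop
   vertex 2.4 1.0 0.2
   vertex 1.4 3.6 1.4
   vertex 3.4 1.8 0.2
  endloop
 endfacet
 facet normal 0.442 -0.552 -0.707
  outer loop
   vertex 2.4 1.0 0.2
   vertex 3.4 1.8 0.2
   vertex 3.0 0.2 1.2
  endloop
 endfacet
 facet normal -0.938 -0.251 -0.239
  outer loop
   vertex 2.4 1.0 0.2
   vertex 2.0 0.4 2.4
   vertex 1.4 3.6 1.4
  endloop
 endfacet
 facet normal -0.531 -0.788 -0.311
  outer loop
   vertex 2.4 1.0 0.2
   vertex 3.0 0.2 1.2
   vertex 2.0 0.4 2.4
  endloop
 endfacet
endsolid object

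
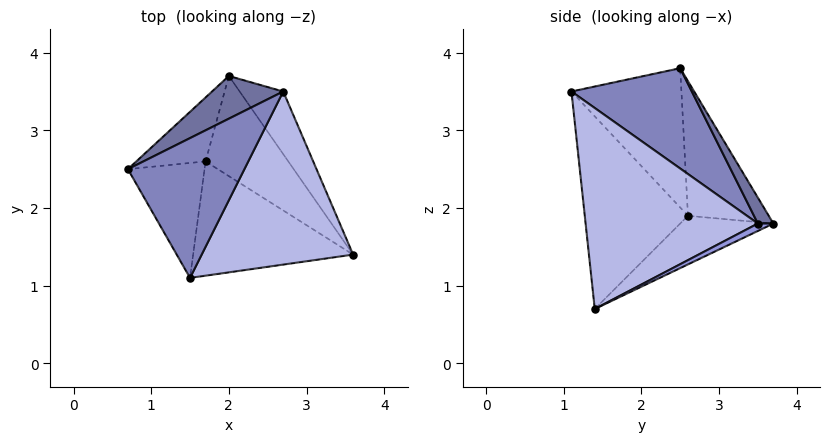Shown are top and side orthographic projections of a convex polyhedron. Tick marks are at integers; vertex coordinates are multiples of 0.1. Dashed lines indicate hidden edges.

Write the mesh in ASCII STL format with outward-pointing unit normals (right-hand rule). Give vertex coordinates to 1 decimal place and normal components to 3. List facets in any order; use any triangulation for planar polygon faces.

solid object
 facet normal 0.219 0.767 0.603
  outer loop
   vertex 2.7 3.5 1.8
   vertex 2.0 3.7 1.8
   vertex 0.7 2.5 3.8
  endloop
 endfacet
 facet normal 0.639 0.206 0.742
  outer loop
   vertex 2.7 3.5 1.8
   vertex 0.7 2.5 3.8
   vertex 1.5 1.1 3.5
  endloop
 endfacet
 facet normal 0.145 0.507 -0.850
  outer loop
   vertex 2.7 3.5 1.8
   vertex 3.6 1.4 0.7
   vertex 2.0 3.7 1.8
  endloop
 endfacet
 facet normal 0.798 0.027 0.602
  outer loop
   vertex 2.7 3.5 1.8
   vertex 1.5 1.1 3.5
   vertex 3.6 1.4 0.7
  endloop
 endfacet
 facet normal -0.872 0.197 -0.448
  outer loop
   vertex 1.7 2.6 1.9
   vertex 0.7 2.5 3.8
   vertex 2.0 3.7 1.8
  endloop
 endfacet
 facet normal -0.506 0.060 -0.861
  outer loop
   vertex 1.7 2.6 1.9
   vertex 2.0 3.7 1.8
   vertex 3.6 1.4 0.7
  endloop
 endfacet
 facet normal -0.814 -0.369 -0.448
  outer loop
   vertex 1.7 2.6 1.9
   vertex 1.5 1.1 3.5
   vertex 0.7 2.5 3.8
  endloop
 endfacet
 facet normal -0.666 -0.501 -0.553
  outer loop
   vertex 1.7 2.6 1.9
   vertex 3.6 1.4 0.7
   vertex 1.5 1.1 3.5
  endloop
 endfacet
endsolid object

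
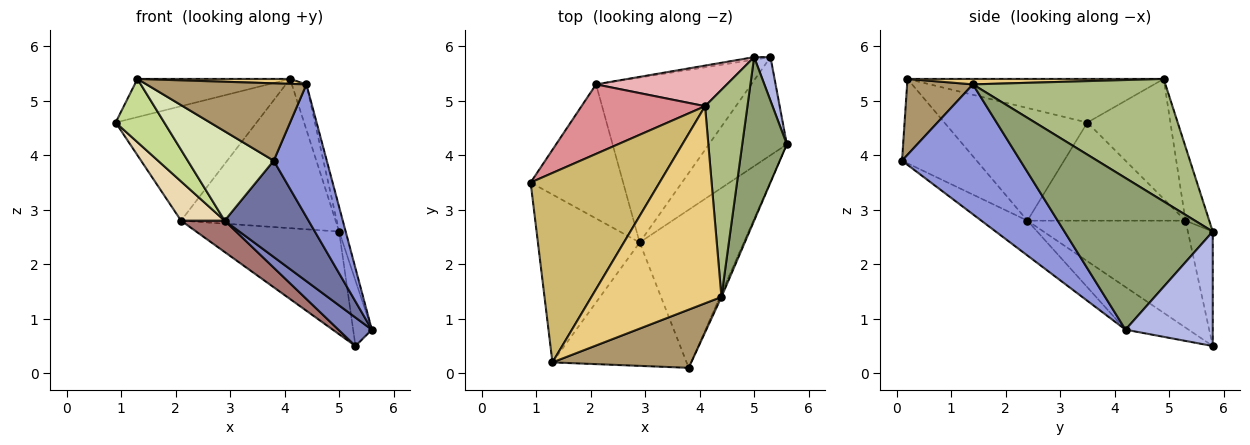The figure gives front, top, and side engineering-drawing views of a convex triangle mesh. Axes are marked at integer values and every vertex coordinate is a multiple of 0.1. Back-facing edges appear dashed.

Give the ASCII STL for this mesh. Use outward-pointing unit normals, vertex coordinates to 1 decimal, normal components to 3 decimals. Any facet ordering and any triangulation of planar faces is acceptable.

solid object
 facet normal -0.275 -0.500 -0.821
  outer loop
   vertex 2.9 2.4 2.8
   vertex 5.6 4.2 0.8
   vertex 3.8 0.1 3.9
  endloop
 endfacet
 facet normal -0.465 -0.247 -0.850
  outer loop
   vertex 2.9 2.4 2.8
   vertex 5.3 5.8 0.5
   vertex 5.6 4.2 0.8
  endloop
 endfacet
 facet normal 0.912 -0.409 -0.011
  outer loop
   vertex 4.4 1.4 5.3
   vertex 3.8 0.1 3.9
   vertex 5.6 4.2 0.8
  endloop
 endfacet
 facet normal 0.968 0.208 0.138
  outer loop
   vertex 5.0 5.8 2.6
   vertex 5.6 4.2 0.8
   vertex 5.3 5.8 0.5
  endloop
 endfacet
 facet normal 0.959 0.042 0.282
  outer loop
   vertex 5.0 5.8 2.6
   vertex 4.4 1.4 5.3
   vertex 5.6 4.2 0.8
  endloop
 endfacet
 facet normal 0.943 0.071 0.326
  outer loop
   vertex 5.0 5.8 2.6
   vertex 4.1 4.9 5.4
   vertex 4.4 1.4 5.3
  endloop
 endfacet
 facet normal -0.720 -0.245 -0.650
  outer loop
   vertex 1.3 0.2 5.4
   vertex 0.9 3.5 4.6
   vertex 2.9 2.4 2.8
  endloop
 endfacet
 facet normal -0.454 -0.523 -0.722
  outer loop
   vertex 1.3 0.2 5.4
   vertex 2.9 2.4 2.8
   vertex 3.8 0.1 3.9
  endloop
 endfacet
 facet normal 0.312 -0.759 0.571
  outer loop
   vertex 1.3 0.2 5.4
   vertex 3.8 0.1 3.9
   vertex 4.4 1.4 5.3
  endloop
 endfacet
 facet normal -0.315 0.187 0.931
  outer loop
   vertex 1.3 0.2 5.4
   vertex 4.1 4.9 5.4
   vertex 0.9 3.5 4.6
  endloop
 endfacet
 facet normal 0.042 -0.025 0.999
  outer loop
   vertex 1.3 0.2 5.4
   vertex 4.4 1.4 5.3
   vertex 4.1 4.9 5.4
  endloop
 endfacet
 facet normal -0.713 -0.197 -0.672
  outer loop
   vertex 2.1 5.3 2.8
   vertex 2.9 2.4 2.8
   vertex 0.9 3.5 4.6
  endloop
 endfacet
 facet normal -0.561 -0.155 -0.814
  outer loop
   vertex 2.1 5.3 2.8
   vertex 5.3 5.8 0.5
   vertex 2.9 2.4 2.8
  endloop
 endfacet
 facet normal -0.171 0.985 -0.024
  outer loop
   vertex 2.1 5.3 2.8
   vertex 5.0 5.8 2.6
   vertex 5.3 5.8 0.5
  endloop
 endfacet
 facet normal -0.450 0.763 0.463
  outer loop
   vertex 2.1 5.3 2.8
   vertex 0.9 3.5 4.6
   vertex 4.1 4.9 5.4
  endloop
 endfacet
 facet normal -0.147 0.954 0.260
  outer loop
   vertex 2.1 5.3 2.8
   vertex 4.1 4.9 5.4
   vertex 5.0 5.8 2.6
  endloop
 endfacet
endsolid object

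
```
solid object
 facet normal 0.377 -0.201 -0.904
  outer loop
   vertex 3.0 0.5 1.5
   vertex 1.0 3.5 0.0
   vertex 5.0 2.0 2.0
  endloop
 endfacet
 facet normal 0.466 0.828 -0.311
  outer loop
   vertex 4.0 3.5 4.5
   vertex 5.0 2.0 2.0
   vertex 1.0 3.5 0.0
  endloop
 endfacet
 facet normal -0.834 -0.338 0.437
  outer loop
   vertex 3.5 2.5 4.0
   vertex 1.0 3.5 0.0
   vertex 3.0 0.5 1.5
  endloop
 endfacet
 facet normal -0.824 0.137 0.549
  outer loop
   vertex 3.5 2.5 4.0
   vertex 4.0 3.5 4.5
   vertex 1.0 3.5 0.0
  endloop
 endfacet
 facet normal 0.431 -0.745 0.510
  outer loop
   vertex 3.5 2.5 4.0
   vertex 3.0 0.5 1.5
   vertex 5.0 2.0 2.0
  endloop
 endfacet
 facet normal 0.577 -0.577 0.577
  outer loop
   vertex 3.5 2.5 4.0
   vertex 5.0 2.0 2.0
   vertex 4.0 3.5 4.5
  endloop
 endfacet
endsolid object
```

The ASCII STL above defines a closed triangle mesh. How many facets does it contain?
6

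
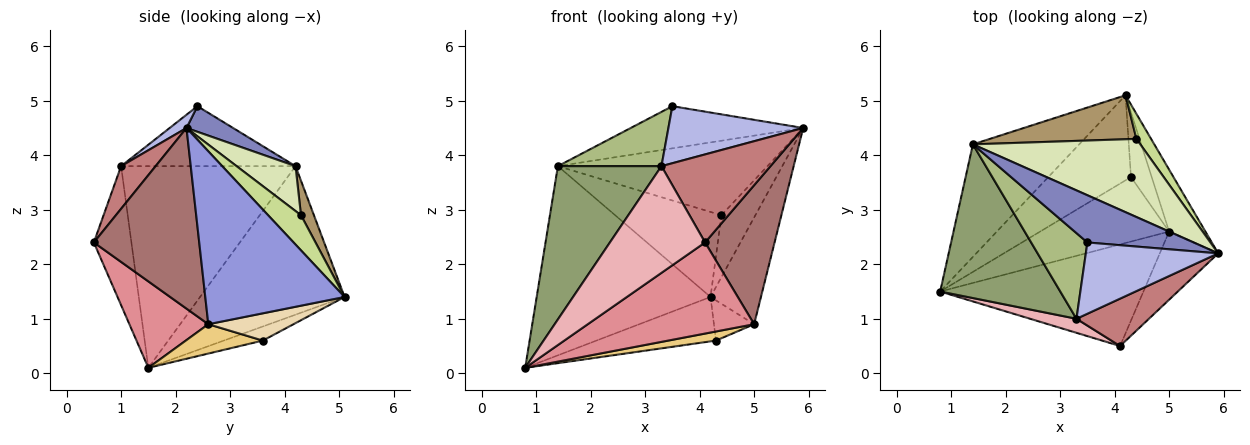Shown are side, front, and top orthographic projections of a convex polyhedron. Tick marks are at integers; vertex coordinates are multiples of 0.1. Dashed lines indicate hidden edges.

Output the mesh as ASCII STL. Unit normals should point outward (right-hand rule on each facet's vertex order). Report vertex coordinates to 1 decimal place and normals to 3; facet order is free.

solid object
 facet normal -0.581 0.699 -0.416
  outer loop
   vertex 1.4 4.2 3.8
   vertex 4.2 5.1 1.4
   vertex 0.8 1.5 0.1
  endloop
 endfacet
 facet normal 0.177 0.655 0.734
  outer loop
   vertex 1.4 4.2 3.8
   vertex 3.5 2.4 4.9
   vertex 5.9 2.2 4.5
  endloop
 endfacet
 facet normal 0.923 0.334 -0.194
  outer loop
   vertex 5.0 2.6 0.9
   vertex 4.2 5.1 1.4
   vertex 5.9 2.2 4.5
  endloop
 endfacet
 facet normal 0.078 -0.623 0.778
  outer loop
   vertex 3.3 1.0 3.8
   vertex 5.9 2.2 4.5
   vertex 3.5 2.4 4.9
  endloop
 endfacet
 facet normal -0.765 -0.454 0.456
  outer loop
   vertex 3.3 1.0 3.8
   vertex 1.4 4.2 3.8
   vertex 0.8 1.5 0.1
  endloop
 endfacet
 facet normal -0.669 -0.397 0.628
  outer loop
   vertex 3.3 1.0 3.8
   vertex 3.5 2.4 4.9
   vertex 1.4 4.2 3.8
  endloop
 endfacet
 facet normal 0.668 0.690 0.279
  outer loop
   vertex 4.4 4.3 2.9
   vertex 5.9 2.2 4.5
   vertex 4.2 5.1 1.4
  endloop
 endfacet
 facet normal 0.191 0.677 0.710
  outer loop
   vertex 4.4 4.3 2.9
   vertex 1.4 4.2 3.8
   vertex 5.9 2.2 4.5
  endloop
 endfacet
 facet normal 0.108 0.883 0.457
  outer loop
   vertex 4.4 4.3 2.9
   vertex 4.2 5.1 1.4
   vertex 1.4 4.2 3.8
  endloop
 endfacet
 facet normal -0.149 0.458 -0.877
  outer loop
   vertex 4.3 3.6 0.6
   vertex 0.8 1.5 0.1
   vertex 4.2 5.1 1.4
  endloop
 endfacet
 facet normal 0.220 -0.136 -0.966
  outer loop
   vertex 4.3 3.6 0.6
   vertex 5.0 2.6 0.9
   vertex 0.8 1.5 0.1
  endloop
 endfacet
 facet normal 0.745 0.352 -0.566
  outer loop
   vertex 4.3 3.6 0.6
   vertex 4.2 5.1 1.4
   vertex 5.0 2.6 0.9
  endloop
 endfacet
 facet normal 0.806 -0.532 -0.261
  outer loop
   vertex 4.1 0.5 2.4
   vertex 5.0 2.6 0.9
   vertex 5.9 2.2 4.5
  endloop
 endfacet
 facet normal 0.269 -0.848 0.456
  outer loop
   vertex 4.1 0.5 2.4
   vertex 5.9 2.2 4.5
   vertex 3.3 1.0 3.8
  endloop
 endfacet
 facet normal 0.302 -0.636 -0.710
  outer loop
   vertex 4.1 0.5 2.4
   vertex 0.8 1.5 0.1
   vertex 5.0 2.6 0.9
  endloop
 endfacet
 facet normal -0.364 -0.923 0.121
  outer loop
   vertex 4.1 0.5 2.4
   vertex 3.3 1.0 3.8
   vertex 0.8 1.5 0.1
  endloop
 endfacet
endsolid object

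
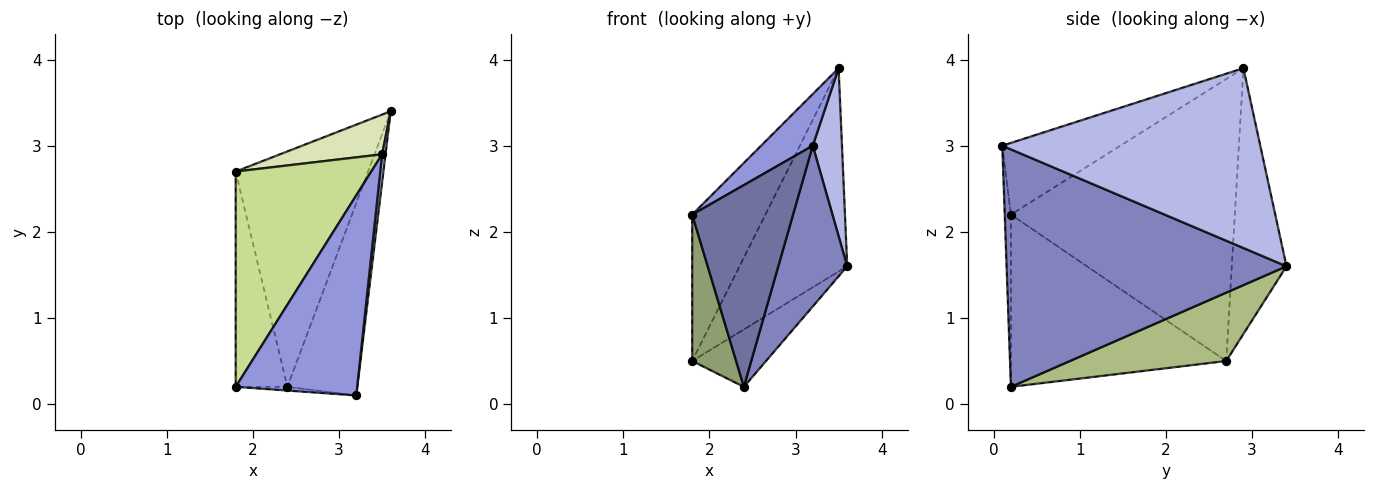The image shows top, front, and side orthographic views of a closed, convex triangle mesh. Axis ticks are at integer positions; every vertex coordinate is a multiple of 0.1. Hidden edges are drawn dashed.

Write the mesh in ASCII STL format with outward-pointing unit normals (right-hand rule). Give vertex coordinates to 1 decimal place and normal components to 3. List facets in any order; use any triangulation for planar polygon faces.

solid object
 facet normal -0.061 -0.998 -0.018
  outer loop
   vertex 2.4 0.2 0.2
   vertex 3.2 0.1 3.0
   vertex 1.8 0.2 2.2
  endloop
 endfacet
 facet normal 0.934 -0.230 -0.275
  outer loop
   vertex 2.4 0.2 0.2
   vertex 3.6 3.4 1.6
   vertex 3.2 0.1 3.0
  endloop
 endfacet
 facet normal -0.496 -0.217 0.841
  outer loop
   vertex 3.5 2.9 3.9
   vertex 1.8 0.2 2.2
   vertex 3.2 0.1 3.0
  endloop
 endfacet
 facet normal 0.993 -0.112 0.019
  outer loop
   vertex 3.5 2.9 3.9
   vertex 3.2 0.1 3.0
   vertex 3.6 3.4 1.6
  endloop
 endfacet
 facet normal -0.940 -0.192 -0.282
  outer loop
   vertex 1.8 2.7 0.5
   vertex 2.4 0.2 0.2
   vertex 1.8 0.2 2.2
  endloop
 endfacet
 facet normal 0.448 0.212 -0.868
  outer loop
   vertex 1.8 2.7 0.5
   vertex 3.6 3.4 1.6
   vertex 2.4 0.2 0.2
  endloop
 endfacet
 facet normal -0.865 0.283 0.416
  outer loop
   vertex 1.8 2.7 0.5
   vertex 1.8 0.2 2.2
   vertex 3.5 2.9 3.9
  endloop
 endfacet
 facet normal -0.446 0.878 0.172
  outer loop
   vertex 1.8 2.7 0.5
   vertex 3.5 2.9 3.9
   vertex 3.6 3.4 1.6
  endloop
 endfacet
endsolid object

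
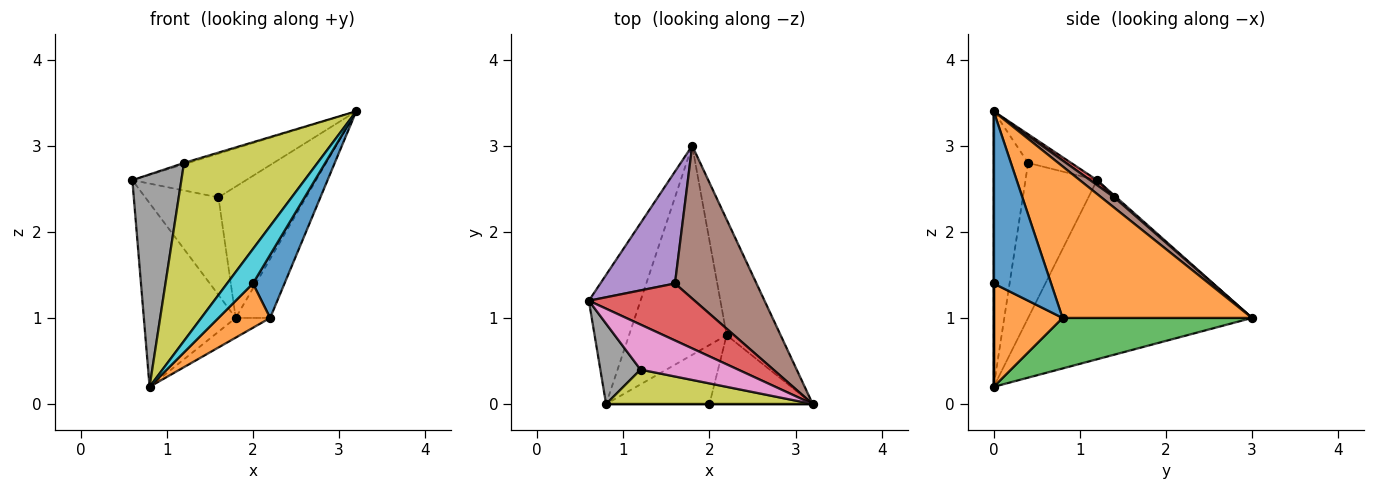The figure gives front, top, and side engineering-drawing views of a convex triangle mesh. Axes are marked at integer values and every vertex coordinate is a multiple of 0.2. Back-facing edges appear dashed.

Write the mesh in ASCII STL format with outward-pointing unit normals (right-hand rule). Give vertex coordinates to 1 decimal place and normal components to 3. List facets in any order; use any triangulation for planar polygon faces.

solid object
 facet normal -0.894 0.367 -0.258
  outer loop
   vertex 0.8 0.0 0.2
   vertex 0.6 1.2 2.6
   vertex 1.8 3.0 1.0
  endloop
 endfacet
 facet normal 0.929 0.169 -0.331
  outer loop
   vertex 2.2 0.8 1.0
   vertex 1.8 3.0 1.0
   vertex 3.2 0.0 3.4
  endloop
 endfacet
 facet normal 0.458 0.083 -0.885
  outer loop
   vertex 2.2 0.8 1.0
   vertex 0.8 0.0 0.2
   vertex 1.8 3.0 1.0
  endloop
 endfacet
 facet normal 0.037 0.608 0.793
  outer loop
   vertex 1.6 1.4 2.4
   vertex 0.6 1.2 2.6
   vertex 3.2 0.0 3.4
  endloop
 endfacet
 facet normal 0.019 0.657 0.754
  outer loop
   vertex 1.6 1.4 2.4
   vertex 1.8 3.0 1.0
   vertex 0.6 1.2 2.6
  endloop
 endfacet
 facet normal 0.096 0.649 0.755
  outer loop
   vertex 1.6 1.4 2.4
   vertex 3.2 0.0 3.4
   vertex 1.8 3.0 1.0
  endloop
 endfacet
 facet normal -0.282 0.028 0.959
  outer loop
   vertex 1.2 0.4 2.8
   vertex 3.2 0.0 3.4
   vertex 0.6 1.2 2.6
  endloop
 endfacet
 facet normal -0.807 -0.553 0.209
  outer loop
   vertex 1.2 0.4 2.8
   vertex 0.6 1.2 2.6
   vertex 0.8 0.0 0.2
  endloop
 endfacet
 facet normal -0.246 -0.952 0.184
  outer loop
   vertex 1.2 0.4 2.8
   vertex 0.8 0.0 0.2
   vertex 3.2 0.0 3.4
  endloop
 endfacet
 facet normal 0.000 -1.000 0.000
  outer loop
   vertex 2.0 0.0 1.4
   vertex 3.2 0.0 3.4
   vertex 0.8 0.0 0.2
  endloop
 endfacet
 facet normal 0.776 -0.427 -0.465
  outer loop
   vertex 2.0 0.0 1.4
   vertex 2.2 0.8 1.0
   vertex 3.2 0.0 3.4
  endloop
 endfacet
 facet normal 0.625 -0.469 -0.625
  outer loop
   vertex 2.0 0.0 1.4
   vertex 0.8 0.0 0.2
   vertex 2.2 0.8 1.0
  endloop
 endfacet
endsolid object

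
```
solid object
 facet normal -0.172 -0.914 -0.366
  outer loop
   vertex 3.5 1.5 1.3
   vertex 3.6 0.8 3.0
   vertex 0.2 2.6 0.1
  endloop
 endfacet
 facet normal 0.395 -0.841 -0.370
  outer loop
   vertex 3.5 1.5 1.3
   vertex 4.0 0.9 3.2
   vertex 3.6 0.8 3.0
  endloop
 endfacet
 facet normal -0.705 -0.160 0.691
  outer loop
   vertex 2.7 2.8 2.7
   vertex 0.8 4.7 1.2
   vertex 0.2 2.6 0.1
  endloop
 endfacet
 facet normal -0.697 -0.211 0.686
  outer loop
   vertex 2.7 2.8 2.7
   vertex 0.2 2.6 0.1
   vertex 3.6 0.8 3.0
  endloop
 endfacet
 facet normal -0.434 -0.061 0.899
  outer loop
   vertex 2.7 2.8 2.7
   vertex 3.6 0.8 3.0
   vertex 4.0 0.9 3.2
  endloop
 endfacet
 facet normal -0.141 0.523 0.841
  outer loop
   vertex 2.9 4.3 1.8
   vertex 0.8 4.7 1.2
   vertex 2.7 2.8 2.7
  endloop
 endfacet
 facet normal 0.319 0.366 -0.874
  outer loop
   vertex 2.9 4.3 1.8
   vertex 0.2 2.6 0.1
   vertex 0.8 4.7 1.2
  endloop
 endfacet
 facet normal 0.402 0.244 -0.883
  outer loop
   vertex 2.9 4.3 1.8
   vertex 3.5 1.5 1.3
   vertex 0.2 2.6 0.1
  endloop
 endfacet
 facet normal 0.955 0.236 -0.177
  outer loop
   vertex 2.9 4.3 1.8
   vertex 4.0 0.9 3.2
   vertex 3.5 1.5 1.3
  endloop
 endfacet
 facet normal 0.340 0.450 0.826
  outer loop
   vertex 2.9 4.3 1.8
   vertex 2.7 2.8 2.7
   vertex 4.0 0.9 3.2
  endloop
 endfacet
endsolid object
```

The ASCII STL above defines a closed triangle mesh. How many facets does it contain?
10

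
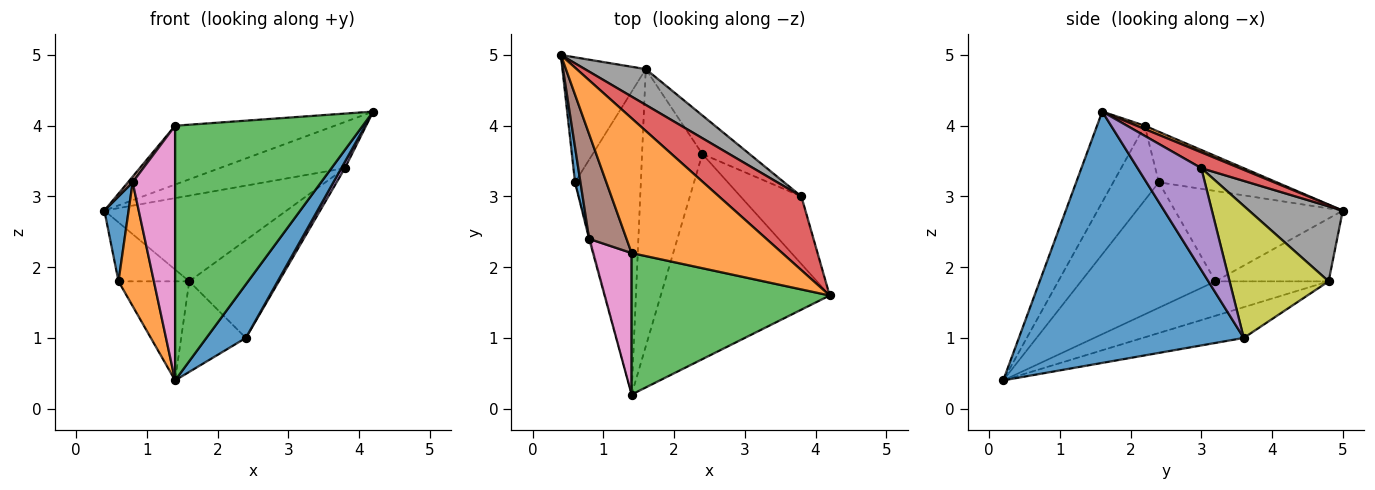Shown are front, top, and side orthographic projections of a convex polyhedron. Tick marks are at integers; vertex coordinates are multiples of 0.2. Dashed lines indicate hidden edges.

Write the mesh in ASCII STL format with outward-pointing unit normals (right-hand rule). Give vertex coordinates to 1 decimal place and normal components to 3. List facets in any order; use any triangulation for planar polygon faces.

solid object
 facet normal 0.821 -0.144 -0.552
  outer loop
   vertex 2.4 3.6 1.0
   vertex 4.2 1.6 4.2
   vertex 1.4 0.2 0.4
  endloop
 endfacet
 facet normal 0.020 0.400 0.916
  outer loop
   vertex 1.4 2.2 4.0
   vertex 4.2 1.6 4.2
   vertex 0.4 5.0 2.8
  endloop
 endfacet
 facet normal -0.217 -0.853 0.474
  outer loop
   vertex 1.4 2.2 4.0
   vertex 1.4 0.2 0.4
   vertex 4.2 1.6 4.2
  endloop
 endfacet
 facet normal 0.161 0.524 0.837
  outer loop
   vertex 3.8 3.0 3.4
   vertex 0.4 5.0 2.8
   vertex 4.2 1.6 4.2
  endloop
 endfacet
 facet normal 0.858 -0.048 -0.512
  outer loop
   vertex 3.8 3.0 3.4
   vertex 4.2 1.6 4.2
   vertex 2.4 3.6 1.0
  endloop
 endfacet
 facet normal -0.803 -0.032 0.595
  outer loop
   vertex 0.8 2.4 3.2
   vertex 1.4 2.2 4.0
   vertex 0.4 5.0 2.8
  endloop
 endfacet
 facet normal -0.684 -0.637 0.354
  outer loop
   vertex 0.8 2.4 3.2
   vertex 1.4 0.2 0.4
   vertex 1.4 2.2 4.0
  endloop
 endfacet
 facet normal 0.429 0.834 0.348
  outer loop
   vertex 1.6 4.8 1.8
   vertex 0.4 5.0 2.8
   vertex 3.8 3.0 3.4
  endloop
 endfacet
 facet normal 0.717 0.649 -0.256
  outer loop
   vertex 1.6 4.8 1.8
   vertex 3.8 3.0 3.4
   vertex 2.4 3.6 1.0
  endloop
 endfacet
 facet normal -0.436 0.279 -0.855
  outer loop
   vertex 1.6 4.8 1.8
   vertex 2.4 3.6 1.0
   vertex 1.4 0.2 0.4
  endloop
 endfacet
 facet normal -0.988 -0.143 0.060
  outer loop
   vertex 0.6 3.2 1.8
   vertex 0.8 2.4 3.2
   vertex 0.4 5.0 2.8
  endloop
 endfacet
 facet normal -0.967 -0.254 -0.007
  outer loop
   vertex 0.6 3.2 1.8
   vertex 1.4 0.2 0.4
   vertex 0.8 2.4 3.2
  endloop
 endfacet
 facet normal -0.564 0.352 -0.747
  outer loop
   vertex 0.6 3.2 1.8
   vertex 0.4 5.0 2.8
   vertex 1.6 4.8 1.8
  endloop
 endfacet
 facet normal -0.445 0.278 -0.851
  outer loop
   vertex 0.6 3.2 1.8
   vertex 1.6 4.8 1.8
   vertex 1.4 0.2 0.4
  endloop
 endfacet
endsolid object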